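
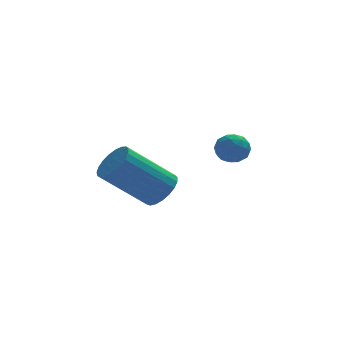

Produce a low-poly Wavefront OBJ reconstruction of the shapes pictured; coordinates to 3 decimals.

v 0.01 -1.389 -2.431
v 0.441 -1.797 -1.94
v -1.159 -1.778 -0.519
v -1.59 -1.371 -1.009
v 0.516 -1.496 -1.86
v -1.084 -1.477 -0.439
v 0.503 -1.176 -1.879
v -1.097 -1.158 -0.457
v 0.405 -0.894 -1.993
v -1.195 -0.876 -0.572
v 0.238 -0.697 -2.183
v -1.362 -0.679 -0.761
v 0.032 -0.62 -2.415
v -1.568 -0.601 -0.994
v -0.178 -0.675 -2.651
v -1.777 -0.657 -1.229
v -0.355 -0.855 -2.848
v -1.955 -0.837 -1.427
v -0.469 -1.126 -2.973
v -2.069 -1.108 -1.552
v -0.501 -1.443 -3.005
v -2.1 -1.425 -1.583
v -0.444 -1.751 -2.937
v -2.044 -1.733 -1.515
v -0.308 -1.996 -2.781
v -1.908 -1.978 -1.36
v -0.118 -2.136 -2.565
v -1.718 -2.118 -1.144
v 0.094 -2.147 -2.326
v -1.506 -2.129 -0.905
v 0.292 -2.027 -2.105
v -1.308 -2.009 -0.684
v 2.291 0.523 -1.345
v 2.801 0.652 -1.747
v 2.779 -0.372 -1.013
v 3.289 -0.243 -1.415
v 3.18 0.139 -0.886
v 2.879 0.692 -1.09
v 2.701 -0.412 -1.67
v 2.4 0.141 -1.874
v 3.055 0.074 -1.948
v 3.351 0.415 -1.463
v 2.229 -0.135 -1.297
v 2.525 0.206 -0.812
v 2.503 0.666 -1.575
v 3.077 -0.386 -1.185
v 3.013 -0.161 -0.874
v 3.313 -0.085 -1.11
v 2.549 0.69 -1.189
v 2.849 0.766 -1.425
v 3.072 0.464 -0.919
v 2.731 -0.486 -1.335
v 3.031 -0.41 -1.571
v 2.267 0.365 -1.65
v 2.567 0.441 -1.886
v 2.508 -0.184 -1.841
v 2.952 0.402 -1.93
v 3.239 -0.124 -1.735
v 2.893 -0.224 -1.884
v 2.716 0.102 -2.004
v 3.126 0.603 -1.645
v 3.413 0.077 -1.45
v 3.349 0.301 -1.138
v 3.172 0.626 -1.259
v 3.275 0.263 -1.763
v 2.167 0.203 -1.31
v 2.454 -0.323 -1.115
v 2.408 -0.346 -1.501
v 2.231 -0.021 -1.622
v 2.341 0.404 -1.025
v 2.628 -0.122 -0.83
v 2.864 0.178 -0.756
v 2.687 0.504 -0.876
v 2.305 0.017 -0.997
f 2 1 5
f 2 5 3
f 3 5 6
f 3 6 4
f 5 1 7
f 5 7 6
f 6 7 8
f 6 8 4
f 7 1 9
f 7 9 8
f 8 9 10
f 8 10 4
f 9 1 11
f 9 11 10
f 10 11 12
f 10 12 4
f 11 1 13
f 11 13 12
f 12 13 14
f 12 14 4
f 13 1 15
f 13 15 14
f 14 15 16
f 14 16 4
f 15 1 17
f 15 17 16
f 16 17 18
f 16 18 4
f 17 1 19
f 17 19 18
f 18 19 20
f 18 20 4
f 19 1 21
f 19 21 20
f 20 21 22
f 20 22 4
f 21 1 23
f 21 23 22
f 22 23 24
f 22 24 4
f 23 1 25
f 23 25 24
f 24 25 26
f 24 26 4
f 25 1 27
f 25 27 26
f 26 27 28
f 26 28 4
f 27 1 29
f 27 29 28
f 28 29 30
f 28 30 4
f 29 1 31
f 29 31 30
f 30 31 32
f 30 32 4
f 31 1 2
f 31 2 32
f 32 2 3
f 32 3 4
f 33 70 49
f 70 44 73
f 49 73 38
f 70 73 49
f 33 49 45
f 49 38 50
f 45 50 34
f 49 50 45
f 33 45 54
f 45 34 55
f 54 55 40
f 45 55 54
f 33 54 66
f 54 40 69
f 66 69 43
f 54 69 66
f 33 66 70
f 66 43 74
f 70 74 44
f 66 74 70
f 34 50 61
f 50 38 64
f 61 64 42
f 50 64 61
f 38 73 51
f 73 44 72
f 51 72 37
f 73 72 51
f 44 74 71
f 74 43 67
f 71 67 35
f 74 67 71
f 43 69 68
f 69 40 56
f 68 56 39
f 69 56 68
f 40 55 60
f 55 34 57
f 60 57 41
f 55 57 60
f 36 62 48
f 62 42 63
f 48 63 37
f 62 63 48
f 36 48 46
f 48 37 47
f 46 47 35
f 48 47 46
f 36 46 53
f 46 35 52
f 53 52 39
f 46 52 53
f 36 53 58
f 53 39 59
f 58 59 41
f 53 59 58
f 36 58 62
f 58 41 65
f 62 65 42
f 58 65 62
f 37 63 51
f 63 42 64
f 51 64 38
f 63 64 51
f 35 47 71
f 47 37 72
f 71 72 44
f 47 72 71
f 39 52 68
f 52 35 67
f 68 67 43
f 52 67 68
f 41 59 60
f 59 39 56
f 60 56 40
f 59 56 60
f 42 65 61
f 65 41 57
f 61 57 34
f 65 57 61



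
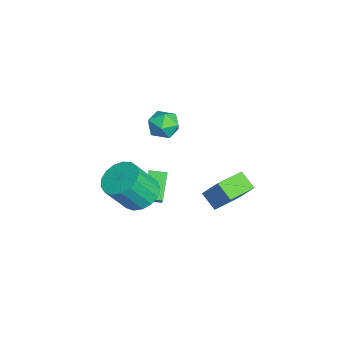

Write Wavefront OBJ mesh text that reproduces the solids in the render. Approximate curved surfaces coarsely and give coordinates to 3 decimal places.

v 2.036 2.851 -1.058
v 1.359 2.311 -0.446
v 0.93 4.035 -1.236
v 0.253 3.496 -0.624
v 2.567 3.524 0.124
v 1.89 2.985 0.736
v 1.461 4.709 -0.054
v 0.784 4.169 0.558
v -3.954 0.886 0.544
v -3.279 1.475 0.42
v -3.061 0.025 1.32
v -2.386 0.614 1.196
v -3.088 0.835 1.722
v -3.64 1.367 1.242
v -2.7 0.133 0.498
v -3.252 0.665 0.018
v -2.504 1.009 0.392
v -2.743 1.443 1.148
v -3.597 0.057 0.592
v -3.836 0.491 1.348
v 2.489 -0.52 0.668
v 3.403 -0.093 0.721
v 3.764 -1.052 2.226
v 2.851 -1.48 2.172
v 3.121 0.204 0.978
v 3.482 -0.755 2.483
v 2.694 0.335 1.164
v 3.055 -0.624 2.668
v 2.221 0.27 1.236
v 2.582 -0.689 2.741
v 1.809 0.024 1.178
v 2.17 -0.935 2.682
v 1.553 -0.347 1.003
v 1.914 -1.306 2.507
v 1.511 -0.758 0.751
v 1.872 -1.717 2.256
v 1.694 -1.114 0.481
v 2.055 -2.073 1.985
v 2.059 -1.334 0.252
v 2.42 -2.293 1.757
v 2.522 -1.368 0.12
v 2.884 -2.327 1.624
v 2.979 -1.208 0.112
v 3.34 -2.167 1.616
v 3.322 -0.89 0.232
v 3.684 -1.849 1.737
v 3.476 -0.488 0.452
v 3.837 -1.447 1.956
v -1.02 -0.071 -0.928
v 0.454 -0.093 0.568
v -0.906 0.785 -1.028
v 0.568 0.763 0.468
v 0.072 -0.343 -2.008
v 1.546 -0.365 -0.512
v 0.186 0.513 -2.108
v 1.66 0.491 -0.612
f 2 4 1
f 5 2 1
f 1 4 3
f 3 5 1
f 2 8 4
f 6 2 5
f 6 8 2
f 4 8 3
f 7 5 3
f 3 8 7
f 7 6 5
f 8 6 7
f 9 20 14
f 9 14 10
f 9 10 16
f 9 16 19
f 9 19 20
f 10 14 18
f 14 20 13
f 20 19 11
f 19 16 15
f 16 10 17
f 12 18 13
f 12 13 11
f 12 11 15
f 12 15 17
f 12 17 18
f 13 18 14
f 11 13 20
f 15 11 19
f 17 15 16
f 18 17 10
f 22 21 25
f 22 25 23
f 23 25 26
f 23 26 24
f 25 21 27
f 25 27 26
f 26 27 28
f 26 28 24
f 27 21 29
f 27 29 28
f 28 29 30
f 28 30 24
f 29 21 31
f 29 31 30
f 30 31 32
f 30 32 24
f 31 21 33
f 31 33 32
f 32 33 34
f 32 34 24
f 33 21 35
f 33 35 34
f 34 35 36
f 34 36 24
f 35 21 37
f 35 37 36
f 36 37 38
f 36 38 24
f 37 21 39
f 37 39 38
f 38 39 40
f 38 40 24
f 39 21 41
f 39 41 40
f 40 41 42
f 40 42 24
f 41 21 43
f 41 43 42
f 42 43 44
f 42 44 24
f 43 21 45
f 43 45 44
f 44 45 46
f 44 46 24
f 45 21 47
f 45 47 46
f 46 47 48
f 46 48 24
f 47 21 22
f 47 22 48
f 48 22 23
f 48 23 24
f 50 52 49
f 53 50 49
f 49 52 51
f 51 53 49
f 50 56 52
f 54 50 53
f 54 56 50
f 52 56 51
f 55 53 51
f 51 56 55
f 55 54 53
f 56 54 55



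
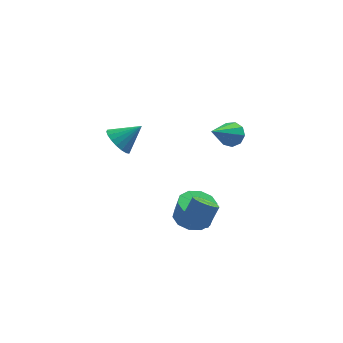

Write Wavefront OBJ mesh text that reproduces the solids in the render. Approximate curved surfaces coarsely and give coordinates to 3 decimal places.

v -0.174 -0.328 -4.018
v 0.866 -0.272 -4.211
v 1.115 -0.437 -2.915
v 0.074 -0.492 -2.722
v 0.65 0.334 -4.092
v 0.899 0.17 -2.796
v 0.119 0.688 -3.945
v 0.368 0.524 -2.649
v -0.525 0.654 -3.826
v -0.276 0.49 -2.53
v -1.034 0.245 -3.78
v -0.785 0.08 -2.484
v -1.215 -0.383 -3.825
v -0.966 -0.548 -2.529
v -0.999 -0.99 -3.944
v -0.75 -1.154 -2.648
v -0.468 -1.344 -4.091
v -0.219 -1.508 -2.795
v 0.176 -1.31 -4.21
v 0.425 -1.474 -2.914
v 0.685 -0.9 -4.256
v 0.934 -1.065 -2.96
v 1.723 -0.803 2.982
v 2.288 -0.795 3.491
v 0.537 -2.017 4.318
v 1.968 -0.393 3.573
v 1.534 -0.182 3.379
v 1.189 -0.262 2.999
v 1.093 -0.595 2.611
v 1.292 -1.025 2.397
v 1.692 -1.351 2.457
v 2.107 -1.42 2.762
v 2.342 -1.2 3.17
v -0.363 -3.176 -1.786
v 0.281 -3.219 -2.128
v 0.887 -2.667 -1.055
v 0.243 -2.624 -0.714
v 0.191 -2.961 -2.21
v 0.798 -2.41 -1.137
v 0.018 -2.736 -2.228
v 0.624 -2.185 -1.155
v -0.214 -2.578 -2.178
v 0.392 -2.026 -1.105
v -0.468 -2.511 -2.069
v 0.138 -1.959 -0.996
v -0.707 -2.545 -1.916
v -0.1 -1.993 -0.844
v -0.893 -2.675 -1.744
v -0.286 -2.124 -0.672
v -0.998 -2.881 -1.579
v -0.392 -2.33 -0.506
v -1.007 -3.133 -1.445
v -0.401 -2.581 -0.372
v -0.918 -3.39 -1.363
v -0.311 -2.839 -0.29
v -0.744 -3.615 -1.345
v -0.138 -3.064 -0.272
v -0.512 -3.774 -1.395
v 0.094 -3.222 -0.322
v -0.258 -3.841 -1.504
v 0.348 -3.289 -0.431
v -0.02 -3.807 -1.656
v 0.587 -3.255 -0.584
v 0.166 -3.676 -1.828
v 0.773 -3.125 -0.756
v 0.272 -3.47 -1.994
v 0.878 -2.919 -0.921
v -3.75 2.691 -0.027
v -3.353 3.278 -0.66
v -2.49 2.909 0.967
v -3.585 3.539 -0.422
v -3.85 3.633 -0.106
v -4.096 3.54 0.225
v -4.272 3.279 0.507
v -4.346 2.901 0.683
v -4.302 2.482 0.718
v -4.148 2.105 0.606
v -3.916 1.843 0.368
v -3.651 1.75 0.053
v -3.405 1.843 -0.279
v -3.228 2.104 -0.561
v -3.155 2.481 -0.737
v -3.199 2.9 -0.772
f 2 1 5
f 2 5 3
f 3 5 6
f 3 6 4
f 5 1 7
f 5 7 6
f 6 7 8
f 6 8 4
f 7 1 9
f 7 9 8
f 8 9 10
f 8 10 4
f 9 1 11
f 9 11 10
f 10 11 12
f 10 12 4
f 11 1 13
f 11 13 12
f 12 13 14
f 12 14 4
f 13 1 15
f 13 15 14
f 14 15 16
f 14 16 4
f 15 1 17
f 15 17 16
f 16 17 18
f 16 18 4
f 17 1 19
f 17 19 18
f 18 19 20
f 18 20 4
f 19 1 21
f 19 21 20
f 20 21 22
f 20 22 4
f 21 1 2
f 21 2 22
f 22 2 3
f 22 3 4
f 24 23 26
f 24 26 25
f 26 23 27
f 26 27 25
f 27 23 28
f 27 28 25
f 28 23 29
f 28 29 25
f 29 23 30
f 29 30 25
f 30 23 31
f 30 31 25
f 31 23 32
f 31 32 25
f 32 23 33
f 32 33 25
f 33 23 24
f 33 24 25
f 35 34 38
f 35 38 36
f 36 38 39
f 36 39 37
f 38 34 40
f 38 40 39
f 39 40 41
f 39 41 37
f 40 34 42
f 40 42 41
f 41 42 43
f 41 43 37
f 42 34 44
f 42 44 43
f 43 44 45
f 43 45 37
f 44 34 46
f 44 46 45
f 45 46 47
f 45 47 37
f 46 34 48
f 46 48 47
f 47 48 49
f 47 49 37
f 48 34 50
f 48 50 49
f 49 50 51
f 49 51 37
f 50 34 52
f 50 52 51
f 51 52 53
f 51 53 37
f 52 34 54
f 52 54 53
f 53 54 55
f 53 55 37
f 54 34 56
f 54 56 55
f 55 56 57
f 55 57 37
f 56 34 58
f 56 58 57
f 57 58 59
f 57 59 37
f 58 34 60
f 58 60 59
f 59 60 61
f 59 61 37
f 60 34 62
f 60 62 61
f 61 62 63
f 61 63 37
f 62 34 64
f 62 64 63
f 63 64 65
f 63 65 37
f 64 34 66
f 64 66 65
f 65 66 67
f 65 67 37
f 66 34 35
f 66 35 67
f 67 35 36
f 67 36 37
f 69 68 71
f 69 71 70
f 71 68 72
f 71 72 70
f 72 68 73
f 72 73 70
f 73 68 74
f 73 74 70
f 74 68 75
f 74 75 70
f 75 68 76
f 75 76 70
f 76 68 77
f 76 77 70
f 77 68 78
f 77 78 70
f 78 68 79
f 78 79 70
f 79 68 80
f 79 80 70
f 80 68 81
f 80 81 70
f 81 68 82
f 81 82 70
f 82 68 83
f 82 83 70
f 83 68 69
f 83 69 70



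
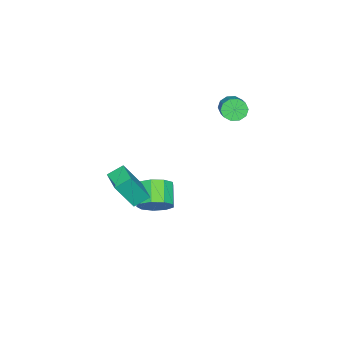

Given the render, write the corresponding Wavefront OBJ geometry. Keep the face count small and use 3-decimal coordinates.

v 1.847 0.859 -1.098
v 1.257 1.399 -0.622
v 2.743 1.828 -1.087
v 2.153 2.368 -0.612
v 2.507 0.232 0.432
v 1.917 0.772 0.907
v 3.403 1.201 0.442
v 2.813 1.741 0.918
v -4.143 3.223 2.251
v -3.689 2.88 1.897
v -2.683 3.575 2.515
v -3.137 3.917 2.869
v -3.79 3.219 1.681
v -2.784 3.914 2.3
v -4.026 3.559 1.683
v -3.02 4.254 2.302
v -4.307 3.771 1.902
v -3.301 4.465 2.521
v -4.525 3.773 2.254
v -3.519 4.468 2.873
v -4.597 3.565 2.605
v -3.591 4.26 3.223
v -4.496 3.226 2.82
v -3.49 3.921 3.439
v -4.26 2.886 2.818
v -3.254 3.581 3.437
v -3.979 2.675 2.599
v -2.973 3.369 3.218
v -3.761 2.672 2.247
v -2.755 3.367 2.866
v -0.212 1.239 -3.295
v 0.344 1.336 -2.568
v -0.612 0.757 -1.759
v -1.168 0.661 -2.485
v -0.018 1.847 -2.631
v -0.974 1.268 -1.822
v -0.471 2.073 -3.005
v -1.427 1.494 -2.195
v -0.803 1.909 -3.514
v -1.759 1.331 -2.704
v -0.858 1.432 -3.92
v -1.814 0.854 -3.111
v -0.611 0.865 -4.034
v -1.567 0.286 -3.225
v -0.177 0.473 -3.802
v -1.133 -0.106 -2.993
v 0.241 0.439 -3.332
v -0.716 -0.14 -2.523
v 0.447 0.78 -2.845
v -0.51 0.201 -2.036
f 2 4 1
f 5 2 1
f 1 4 3
f 3 5 1
f 2 8 4
f 6 2 5
f 6 8 2
f 4 8 3
f 7 5 3
f 3 8 7
f 7 6 5
f 8 6 7
f 10 9 13
f 10 13 11
f 11 13 14
f 11 14 12
f 13 9 15
f 13 15 14
f 14 15 16
f 14 16 12
f 15 9 17
f 15 17 16
f 16 17 18
f 16 18 12
f 17 9 19
f 17 19 18
f 18 19 20
f 18 20 12
f 19 9 21
f 19 21 20
f 20 21 22
f 20 22 12
f 21 9 23
f 21 23 22
f 22 23 24
f 22 24 12
f 23 9 25
f 23 25 24
f 24 25 26
f 24 26 12
f 25 9 27
f 25 27 26
f 26 27 28
f 26 28 12
f 27 9 29
f 27 29 28
f 28 29 30
f 28 30 12
f 29 9 10
f 29 10 30
f 30 10 11
f 30 11 12
f 32 31 35
f 32 35 33
f 33 35 36
f 33 36 34
f 35 31 37
f 35 37 36
f 36 37 38
f 36 38 34
f 37 31 39
f 37 39 38
f 38 39 40
f 38 40 34
f 39 31 41
f 39 41 40
f 40 41 42
f 40 42 34
f 41 31 43
f 41 43 42
f 42 43 44
f 42 44 34
f 43 31 45
f 43 45 44
f 44 45 46
f 44 46 34
f 45 31 47
f 45 47 46
f 46 47 48
f 46 48 34
f 47 31 49
f 47 49 48
f 48 49 50
f 48 50 34
f 49 31 32
f 49 32 50
f 50 32 33
f 50 33 34



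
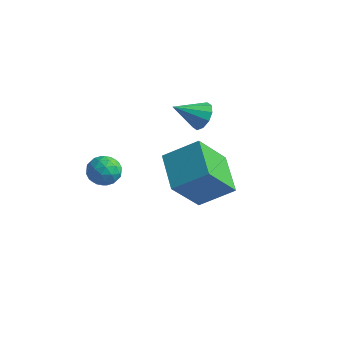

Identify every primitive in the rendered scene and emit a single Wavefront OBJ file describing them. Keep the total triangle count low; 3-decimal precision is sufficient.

v -0.402 2.691 2.76
v 0.107 2.643 3.239
v -1.198 1.809 3.52
v -0.151 2.972 3.35
v -0.505 3.194 3.236
v -0.819 3.223 2.94
v -0.974 3.049 2.576
v -0.91 2.738 2.282
v -0.652 2.409 2.171
v -0.298 2.188 2.285
v 0.016 2.159 2.581
v 0.171 2.333 2.945
v 1.274 0.039 -0.099
v 0.865 -1.212 1.524
v 0.011 1.223 0.495
v -0.398 -0.029 2.118
v 2.438 0.829 0.802
v 2.029 -0.423 2.425
v 1.175 2.012 1.396
v 0.766 0.761 3.019
v -1.072 -1.882 2.634
v -0.63 -2.45 2.545
v -1.99 -2.55 2.335
v -1.548 -3.118 2.246
v -1.669 -2.854 2.911
v -1.102 -2.441 3.095
v -1.518 -2.559 1.785
v -0.951 -2.146 1.969
v -0.905 -2.869 2.02
v -0.999 -3.051 2.716
v -1.621 -1.949 2.164
v -1.715 -2.131 2.86
v -0.77 -2.107 2.615
v -1.85 -2.893 2.265
v -1.921 -2.737 2.655
v -1.661 -3.071 2.603
v -1.048 -2.102 2.939
v -0.788 -2.436 2.887
v -1.399 -2.673 3.102
v -1.832 -2.564 1.993
v -1.572 -2.898 1.941
v -0.959 -1.929 2.277
v -0.699 -2.263 2.225
v -1.221 -2.327 1.778
v -0.672 -2.687 2.255
v -1.212 -3.08 2.079
v -1.194 -2.751 1.808
v -0.861 -2.509 1.916
v -0.727 -2.794 2.664
v -1.267 -3.187 2.488
v -1.338 -3.032 2.879
v -1.005 -2.789 2.987
v -0.889 -3.04 2.355
v -1.353 -1.813 2.392
v -1.893 -2.206 2.216
v -1.615 -2.211 1.893
v -1.282 -1.968 2.001
v -1.408 -1.92 2.801
v -1.948 -2.313 2.625
v -1.759 -2.491 2.964
v -1.426 -2.249 3.072
v -1.731 -1.96 2.525
f 2 1 4
f 2 4 3
f 4 1 5
f 4 5 3
f 5 1 6
f 5 6 3
f 6 1 7
f 6 7 3
f 7 1 8
f 7 8 3
f 8 1 9
f 8 9 3
f 9 1 10
f 9 10 3
f 10 1 11
f 10 11 3
f 11 1 12
f 11 12 3
f 12 1 2
f 12 2 3
f 14 16 13
f 17 14 13
f 13 16 15
f 15 17 13
f 14 20 16
f 18 14 17
f 18 20 14
f 16 20 15
f 19 17 15
f 15 20 19
f 19 18 17
f 20 18 19
f 21 58 37
f 58 32 61
f 37 61 26
f 58 61 37
f 21 37 33
f 37 26 38
f 33 38 22
f 37 38 33
f 21 33 42
f 33 22 43
f 42 43 28
f 33 43 42
f 21 42 54
f 42 28 57
f 54 57 31
f 42 57 54
f 21 54 58
f 54 31 62
f 58 62 32
f 54 62 58
f 22 38 49
f 38 26 52
f 49 52 30
f 38 52 49
f 26 61 39
f 61 32 60
f 39 60 25
f 61 60 39
f 32 62 59
f 62 31 55
f 59 55 23
f 62 55 59
f 31 57 56
f 57 28 44
f 56 44 27
f 57 44 56
f 28 43 48
f 43 22 45
f 48 45 29
f 43 45 48
f 24 50 36
f 50 30 51
f 36 51 25
f 50 51 36
f 24 36 34
f 36 25 35
f 34 35 23
f 36 35 34
f 24 34 41
f 34 23 40
f 41 40 27
f 34 40 41
f 24 41 46
f 41 27 47
f 46 47 29
f 41 47 46
f 24 46 50
f 46 29 53
f 50 53 30
f 46 53 50
f 25 51 39
f 51 30 52
f 39 52 26
f 51 52 39
f 23 35 59
f 35 25 60
f 59 60 32
f 35 60 59
f 27 40 56
f 40 23 55
f 56 55 31
f 40 55 56
f 29 47 48
f 47 27 44
f 48 44 28
f 47 44 48
f 30 53 49
f 53 29 45
f 49 45 22
f 53 45 49



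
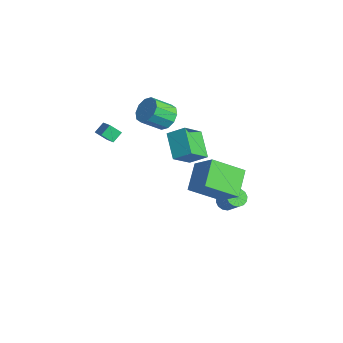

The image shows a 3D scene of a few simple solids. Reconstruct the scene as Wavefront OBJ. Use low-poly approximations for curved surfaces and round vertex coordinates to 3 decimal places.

v 2.168 0.473 3.048
v 3.513 0.835 4.296
v 2.775 2.228 1.886
v 4.12 2.589 3.134
v 3.34 -0.569 2.086
v 4.685 -0.208 3.334
v 3.947 1.185 0.924
v 5.292 1.547 2.172
v 1.424 -0.494 3.257
v -0.069 -0.131 4.233
v 0.981 0.778 2.108
v -0.511 1.141 3.085
v 2.051 0.319 3.915
v 0.559 0.682 4.892
v 1.609 1.591 2.767
v 0.116 1.954 3.743
v -2.69 1.173 3.274
v -1.793 1.203 3.477
v -1.974 -0.003 4.45
v -2.87 -0.033 4.246
v -2.067 1.54 3.844
v -2.248 0.334 4.816
v -2.58 1.736 3.992
v -2.761 0.53 4.965
v -3.134 1.718 3.867
v -3.315 0.512 4.84
v -3.518 1.492 3.514
v -3.699 0.286 4.487
v -3.586 1.143 3.07
v -3.767 -0.063 4.043
v -3.312 0.806 2.704
v -3.493 -0.4 3.676
v -2.799 0.61 2.555
v -2.98 -0.596 3.528
v -2.245 0.628 2.68
v -2.426 -0.578 3.653
v -1.861 0.854 3.033
v -2.042 -0.352 4.006
v 2.087 2.544 -1.21
v 2.521 2.731 -1.627
v 3.587 2.842 -0.467
v 3.153 2.656 -0.05
v 2.379 3.006 -1.524
v 3.446 3.117 -0.363
v 2.16 3.157 -1.336
v 3.226 3.269 -0.176
v 1.92 3.144 -1.115
v 2.987 3.256 0.045
v 1.726 2.971 -0.919
v 2.792 3.082 0.241
v 1.628 2.683 -0.802
v 2.694 2.794 0.359
v 1.653 2.358 -0.793
v 2.719 2.469 0.367
v 1.794 2.083 -0.897
v 2.861 2.194 0.264
v 2.014 1.931 -1.084
v 3.08 2.043 0.076
v 2.253 1.944 -1.305
v 3.32 2.056 -0.145
v 2.448 2.118 -1.501
v 3.514 2.229 -0.341
v 2.546 2.406 -1.619
v 3.612 2.517 -0.458
v -2.532 -3.018 3.371
v -2.731 -2.382 3.848
v -3.933 -2.794 2.489
v -4.132 -2.158 2.967
v -2.108 -2.482 2.833
v -2.307 -1.846 3.311
v -3.509 -2.258 1.952
v -3.708 -1.622 2.429
f 2 4 1
f 5 2 1
f 1 4 3
f 3 5 1
f 2 8 4
f 6 2 5
f 6 8 2
f 4 8 3
f 7 5 3
f 3 8 7
f 7 6 5
f 8 6 7
f 10 12 9
f 13 10 9
f 9 12 11
f 11 13 9
f 10 16 12
f 14 10 13
f 14 16 10
f 12 16 11
f 15 13 11
f 11 16 15
f 15 14 13
f 16 14 15
f 18 17 21
f 18 21 19
f 19 21 22
f 19 22 20
f 21 17 23
f 21 23 22
f 22 23 24
f 22 24 20
f 23 17 25
f 23 25 24
f 24 25 26
f 24 26 20
f 25 17 27
f 25 27 26
f 26 27 28
f 26 28 20
f 27 17 29
f 27 29 28
f 28 29 30
f 28 30 20
f 29 17 31
f 29 31 30
f 30 31 32
f 30 32 20
f 31 17 33
f 31 33 32
f 32 33 34
f 32 34 20
f 33 17 35
f 33 35 34
f 34 35 36
f 34 36 20
f 35 17 37
f 35 37 36
f 36 37 38
f 36 38 20
f 37 17 18
f 37 18 38
f 38 18 19
f 38 19 20
f 40 39 43
f 40 43 41
f 41 43 44
f 41 44 42
f 43 39 45
f 43 45 44
f 44 45 46
f 44 46 42
f 45 39 47
f 45 47 46
f 46 47 48
f 46 48 42
f 47 39 49
f 47 49 48
f 48 49 50
f 48 50 42
f 49 39 51
f 49 51 50
f 50 51 52
f 50 52 42
f 51 39 53
f 51 53 52
f 52 53 54
f 52 54 42
f 53 39 55
f 53 55 54
f 54 55 56
f 54 56 42
f 55 39 57
f 55 57 56
f 56 57 58
f 56 58 42
f 57 39 59
f 57 59 58
f 58 59 60
f 58 60 42
f 59 39 61
f 59 61 60
f 60 61 62
f 60 62 42
f 61 39 63
f 61 63 62
f 62 63 64
f 62 64 42
f 63 39 40
f 63 40 64
f 64 40 41
f 64 41 42
f 66 68 65
f 69 66 65
f 65 68 67
f 67 69 65
f 66 72 68
f 70 66 69
f 70 72 66
f 68 72 67
f 71 69 67
f 67 72 71
f 71 70 69
f 72 70 71



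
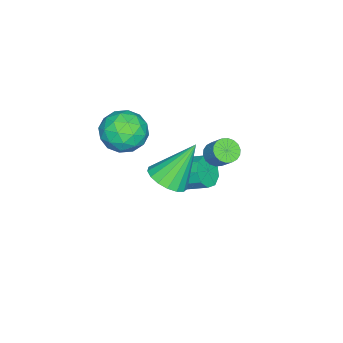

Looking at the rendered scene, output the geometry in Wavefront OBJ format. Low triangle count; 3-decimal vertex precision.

v 1.71 2.78 0.09
v 1.979 3.117 -0.298
v 2.32 3.697 0.443
v 2.05 3.36 0.83
v 1.747 3.228 -0.277
v 2.088 3.807 0.463
v 1.507 3.25 -0.184
v 1.848 3.829 0.556
v 1.307 3.179 -0.037
v 1.648 3.758 0.704
v 1.188 3.029 0.136
v 1.528 3.608 0.876
v 1.171 2.83 0.299
v 1.512 3.409 1.04
v 1.261 2.621 0.421
v 1.602 3.2 1.162
v 1.44 2.443 0.477
v 1.781 3.023 1.218
v 1.672 2.333 0.457
v 2.013 2.912 1.197
v 1.912 2.311 0.364
v 2.253 2.89 1.104
v 2.112 2.382 0.216
v 2.453 2.961 0.957
v 2.232 2.532 0.044
v 2.572 3.111 0.784
v 2.248 2.731 -0.12
v 2.589 3.31 0.621
v 2.158 2.94 -0.242
v 2.499 3.519 0.499
v -0.632 0.373 -4.09
v -0.06 0.635 -4.584
v -0.076 1.65 -4.063
v -0.648 1.387 -3.57
v -0.553 0.737 -4.798
v -0.569 1.752 -4.278
v -1.083 0.669 -4.681
v -1.099 1.683 -4.161
v -1.402 0.462 -4.287
v -1.418 1.476 -3.767
v -1.361 0.213 -3.802
v -1.377 1.227 -3.281
v -0.978 0.039 -3.451
v -0.995 1.054 -2.931
v -0.434 0.022 -3.399
v -0.45 1.036 -2.879
v 0.018 0.168 -3.671
v 0.002 1.182 -3.151
v 0.166 0.411 -4.139
v 0.15 1.425 -3.618
v 3.947 1.705 0.007
v 4.581 1.307 0.507
v 3.093 2.515 1.733
v 4.751 1.691 0.41
v 4.737 2.078 0.222
v 4.542 2.379 -0.016
v 4.21 2.526 -0.249
v 3.819 2.485 -0.423
v 3.456 2.265 -0.499
v 3.206 1.916 -0.459
v 3.126 1.519 -0.312
v 3.233 1.165 -0.093
v 3.505 0.934 0.15
v 3.877 0.88 0.359
v 4.265 1.014 0.488
v 1.801 -0.206 0.919
v 2.728 0.121 0.517
v 2.492 -1.741 1.263
v 3.419 -1.414 0.861
v 3.062 -1.003 1.772
v 2.635 -0.055 1.56
v 2.585 -1.565 0.22
v 2.158 -0.617 0.008
v 3.212 -0.719 0.084
v 3.507 -0.372 1.044
v 1.713 -1.248 0.736
v 2.008 -0.901 1.696
v 2.204 0.092 0.688
v 3.016 -1.712 1.092
v 2.806 -1.471 1.628
v 3.351 -1.279 1.391
v 2.149 -0.011 1.301
v 2.694 0.181 1.064
v 2.89 -0.48 1.802
v 2.526 -1.801 0.716
v 3.071 -1.609 0.479
v 1.869 -0.341 0.389
v 2.414 -0.149 0.152
v 2.33 -1.14 -0.022
v 3.033 -0.209 0.197
v 3.44 -1.112 0.399
v 2.95 -1.201 0.023
v 2.699 -0.643 -0.102
v 3.207 -0.005 0.761
v 3.613 -0.908 0.963
v 3.403 -0.666 1.499
v 3.152 -0.108 1.374
v 3.491 -0.499 0.507
v 1.607 -0.712 0.817
v 2.013 -1.615 1.019
v 2.068 -1.512 0.406
v 1.817 -0.954 0.281
v 1.78 -0.508 1.381
v 2.187 -1.411 1.583
v 2.521 -0.977 1.882
v 2.27 -0.419 1.757
v 1.729 -1.121 1.273
f 2 1 5
f 2 5 3
f 3 5 6
f 3 6 4
f 5 1 7
f 5 7 6
f 6 7 8
f 6 8 4
f 7 1 9
f 7 9 8
f 8 9 10
f 8 10 4
f 9 1 11
f 9 11 10
f 10 11 12
f 10 12 4
f 11 1 13
f 11 13 12
f 12 13 14
f 12 14 4
f 13 1 15
f 13 15 14
f 14 15 16
f 14 16 4
f 15 1 17
f 15 17 16
f 16 17 18
f 16 18 4
f 17 1 19
f 17 19 18
f 18 19 20
f 18 20 4
f 19 1 21
f 19 21 20
f 20 21 22
f 20 22 4
f 21 1 23
f 21 23 22
f 22 23 24
f 22 24 4
f 23 1 25
f 23 25 24
f 24 25 26
f 24 26 4
f 25 1 27
f 25 27 26
f 26 27 28
f 26 28 4
f 27 1 29
f 27 29 28
f 28 29 30
f 28 30 4
f 29 1 2
f 29 2 30
f 30 2 3
f 30 3 4
f 32 31 35
f 32 35 33
f 33 35 36
f 33 36 34
f 35 31 37
f 35 37 36
f 36 37 38
f 36 38 34
f 37 31 39
f 37 39 38
f 38 39 40
f 38 40 34
f 39 31 41
f 39 41 40
f 40 41 42
f 40 42 34
f 41 31 43
f 41 43 42
f 42 43 44
f 42 44 34
f 43 31 45
f 43 45 44
f 44 45 46
f 44 46 34
f 45 31 47
f 45 47 46
f 46 47 48
f 46 48 34
f 47 31 49
f 47 49 48
f 48 49 50
f 48 50 34
f 49 31 32
f 49 32 50
f 50 32 33
f 50 33 34
f 52 51 54
f 52 54 53
f 54 51 55
f 54 55 53
f 55 51 56
f 55 56 53
f 56 51 57
f 56 57 53
f 57 51 58
f 57 58 53
f 58 51 59
f 58 59 53
f 59 51 60
f 59 60 53
f 60 51 61
f 60 61 53
f 61 51 62
f 61 62 53
f 62 51 63
f 62 63 53
f 63 51 64
f 63 64 53
f 64 51 65
f 64 65 53
f 65 51 52
f 65 52 53
f 66 103 82
f 103 77 106
f 82 106 71
f 103 106 82
f 66 82 78
f 82 71 83
f 78 83 67
f 82 83 78
f 66 78 87
f 78 67 88
f 87 88 73
f 78 88 87
f 66 87 99
f 87 73 102
f 99 102 76
f 87 102 99
f 66 99 103
f 99 76 107
f 103 107 77
f 99 107 103
f 67 83 94
f 83 71 97
f 94 97 75
f 83 97 94
f 71 106 84
f 106 77 105
f 84 105 70
f 106 105 84
f 77 107 104
f 107 76 100
f 104 100 68
f 107 100 104
f 76 102 101
f 102 73 89
f 101 89 72
f 102 89 101
f 73 88 93
f 88 67 90
f 93 90 74
f 88 90 93
f 69 95 81
f 95 75 96
f 81 96 70
f 95 96 81
f 69 81 79
f 81 70 80
f 79 80 68
f 81 80 79
f 69 79 86
f 79 68 85
f 86 85 72
f 79 85 86
f 69 86 91
f 86 72 92
f 91 92 74
f 86 92 91
f 69 91 95
f 91 74 98
f 95 98 75
f 91 98 95
f 70 96 84
f 96 75 97
f 84 97 71
f 96 97 84
f 68 80 104
f 80 70 105
f 104 105 77
f 80 105 104
f 72 85 101
f 85 68 100
f 101 100 76
f 85 100 101
f 74 92 93
f 92 72 89
f 93 89 73
f 92 89 93
f 75 98 94
f 98 74 90
f 94 90 67
f 98 90 94



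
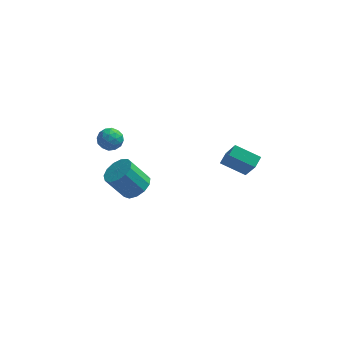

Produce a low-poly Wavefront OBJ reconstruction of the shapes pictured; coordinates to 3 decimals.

v 2.811 -0.121 -2.055
v 3.084 0.569 -1.758
v 4.308 -0.424 -2.729
v 4.582 0.266 -2.432
v 3.398 -1.106 -0.308
v 3.672 -0.416 -0.011
v 4.896 -1.409 -0.982
v 5.169 -0.719 -0.685
v -1.658 -2.87 -2.032
v -1.116 -3.596 -1.685
v -2.161 -3.676 -0.221
v -2.702 -2.95 -0.568
v -0.891 -3.134 -1.499
v -1.936 -3.214 -0.035
v -0.91 -2.588 -1.483
v -1.954 -2.668 -0.019
v -1.165 -2.132 -1.64
v -2.21 -2.211 -0.177
v -1.578 -1.91 -1.923
v -2.622 -1.989 -0.459
v -2.015 -1.993 -2.239
v -3.06 -2.072 -0.776
v -2.339 -2.354 -2.49
v -3.384 -2.434 -1.027
v -2.447 -2.88 -2.596
v -3.492 -2.959 -1.132
v -2.304 -3.402 -2.522
v -3.349 -3.482 -1.058
v -1.956 -3.756 -2.293
v -3.001 -3.835 -0.829
v -1.513 -3.828 -1.981
v -2.558 -3.907 -0.517
v -3.153 0.724 -0.374
v -2.751 0.069 -0.659
v -4.309 0.131 -0.641
v -3.907 -0.524 -0.926
v -3.891 -0.35 -0.125
v -3.177 0.017 0.04
v -3.883 0.183 -1.34
v -3.169 0.55 -1.175
v -3.202 -0.265 -1.256
v -3.207 -0.595 -0.505
v -3.853 0.795 -0.795
v -3.858 0.465 -0.044
v -2.85 0.449 -0.493
v -4.21 -0.249 -0.807
v -4.2 -0.146 -0.337
v -3.964 -0.532 -0.504
v -3.101 0.418 -0.082
v -2.864 0.033 -0.249
v -3.535 -0.213 0.064
v -4.196 0.167 -1.051
v -3.959 -0.218 -1.218
v -3.096 0.732 -0.796
v -2.86 0.346 -0.963
v -3.525 0.413 -1.364
v -2.879 -0.133 -1.011
v -3.559 -0.482 -1.169
v -3.545 -0.066 -1.412
v -3.125 0.15 -1.315
v -2.882 -0.327 -0.57
v -3.562 -0.676 -0.727
v -3.552 -0.573 -0.256
v -3.132 -0.357 -0.159
v -3.147 -0.523 -0.921
v -3.498 0.876 -0.573
v -4.178 0.527 -0.73
v -3.928 0.557 -1.141
v -3.508 0.773 -1.044
v -3.501 0.682 -0.131
v -4.181 0.333 -0.289
v -3.935 0.05 0.015
v -3.515 0.266 0.112
v -3.913 0.723 -0.379
f 2 4 1
f 5 2 1
f 1 4 3
f 3 5 1
f 2 8 4
f 6 2 5
f 6 8 2
f 4 8 3
f 7 5 3
f 3 8 7
f 7 6 5
f 8 6 7
f 10 9 13
f 10 13 11
f 11 13 14
f 11 14 12
f 13 9 15
f 13 15 14
f 14 15 16
f 14 16 12
f 15 9 17
f 15 17 16
f 16 17 18
f 16 18 12
f 17 9 19
f 17 19 18
f 18 19 20
f 18 20 12
f 19 9 21
f 19 21 20
f 20 21 22
f 20 22 12
f 21 9 23
f 21 23 22
f 22 23 24
f 22 24 12
f 23 9 25
f 23 25 24
f 24 25 26
f 24 26 12
f 25 9 27
f 25 27 26
f 26 27 28
f 26 28 12
f 27 9 29
f 27 29 28
f 28 29 30
f 28 30 12
f 29 9 31
f 29 31 30
f 30 31 32
f 30 32 12
f 31 9 10
f 31 10 32
f 32 10 11
f 32 11 12
f 33 70 49
f 70 44 73
f 49 73 38
f 70 73 49
f 33 49 45
f 49 38 50
f 45 50 34
f 49 50 45
f 33 45 54
f 45 34 55
f 54 55 40
f 45 55 54
f 33 54 66
f 54 40 69
f 66 69 43
f 54 69 66
f 33 66 70
f 66 43 74
f 70 74 44
f 66 74 70
f 34 50 61
f 50 38 64
f 61 64 42
f 50 64 61
f 38 73 51
f 73 44 72
f 51 72 37
f 73 72 51
f 44 74 71
f 74 43 67
f 71 67 35
f 74 67 71
f 43 69 68
f 69 40 56
f 68 56 39
f 69 56 68
f 40 55 60
f 55 34 57
f 60 57 41
f 55 57 60
f 36 62 48
f 62 42 63
f 48 63 37
f 62 63 48
f 36 48 46
f 48 37 47
f 46 47 35
f 48 47 46
f 36 46 53
f 46 35 52
f 53 52 39
f 46 52 53
f 36 53 58
f 53 39 59
f 58 59 41
f 53 59 58
f 36 58 62
f 58 41 65
f 62 65 42
f 58 65 62
f 37 63 51
f 63 42 64
f 51 64 38
f 63 64 51
f 35 47 71
f 47 37 72
f 71 72 44
f 47 72 71
f 39 52 68
f 52 35 67
f 68 67 43
f 52 67 68
f 41 59 60
f 59 39 56
f 60 56 40
f 59 56 60
f 42 65 61
f 65 41 57
f 61 57 34
f 65 57 61



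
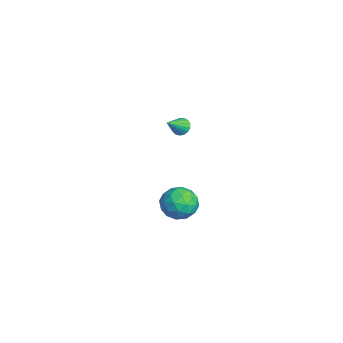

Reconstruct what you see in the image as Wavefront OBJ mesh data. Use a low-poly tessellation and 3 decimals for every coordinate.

v 3.504 1.346 2.072
v 4.185 0.969 2.611
v 3.295 -0.009 1.389
v 3.976 -0.386 1.928
v 3.154 -0.125 2.317
v 3.283 0.712 2.74
v 4.197 0.248 1.26
v 4.326 1.085 1.683
v 4.613 0.29 2.109
v 3.968 0.06 2.763
v 3.512 0.9 1.237
v 2.867 0.67 1.891
v 3.863 1.276 2.402
v 3.617 -0.316 1.598
v 3.134 -0.163 1.827
v 3.534 -0.384 2.144
v 3.333 1.125 2.477
v 3.733 0.904 2.794
v 3.127 0.261 2.621
v 3.747 0.056 1.206
v 4.147 -0.165 1.523
v 3.946 1.344 1.856
v 4.346 1.123 2.173
v 4.353 0.699 1.379
v 4.514 0.656 2.424
v 4.392 -0.14 2.022
v 4.522 0.232 1.63
v 4.598 0.724 1.878
v 4.135 0.52 2.808
v 4.013 -0.276 2.406
v 3.529 -0.122 2.635
v 3.605 0.37 2.883
v 4.387 0.121 2.513
v 3.467 1.236 1.594
v 3.345 0.44 1.192
v 3.875 0.59 1.117
v 3.951 1.082 1.365
v 3.088 1.1 1.978
v 2.966 0.304 1.576
v 2.882 0.236 2.122
v 2.958 0.728 2.37
v 3.093 0.839 1.487
v -2.628 1.815 2.86
v -2.303 1.688 2.461
v -2.012 1.005 3.62
v -2.187 1.883 2.575
v -2.172 2.062 2.754
v -2.261 2.185 2.957
v -2.435 2.223 3.138
v -2.652 2.167 3.255
v -2.865 2.031 3.282
v -3.023 1.845 3.212
v -3.09 1.653 3.062
v -3.052 1.497 2.865
v -2.917 1.414 2.667
v -2.715 1.424 2.514
v -2.494 1.522 2.439
f 1 38 17
f 38 12 41
f 17 41 6
f 38 41 17
f 1 17 13
f 17 6 18
f 13 18 2
f 17 18 13
f 1 13 22
f 13 2 23
f 22 23 8
f 13 23 22
f 1 22 34
f 22 8 37
f 34 37 11
f 22 37 34
f 1 34 38
f 34 11 42
f 38 42 12
f 34 42 38
f 2 18 29
f 18 6 32
f 29 32 10
f 18 32 29
f 6 41 19
f 41 12 40
f 19 40 5
f 41 40 19
f 12 42 39
f 42 11 35
f 39 35 3
f 42 35 39
f 11 37 36
f 37 8 24
f 36 24 7
f 37 24 36
f 8 23 28
f 23 2 25
f 28 25 9
f 23 25 28
f 4 30 16
f 30 10 31
f 16 31 5
f 30 31 16
f 4 16 14
f 16 5 15
f 14 15 3
f 16 15 14
f 4 14 21
f 14 3 20
f 21 20 7
f 14 20 21
f 4 21 26
f 21 7 27
f 26 27 9
f 21 27 26
f 4 26 30
f 26 9 33
f 30 33 10
f 26 33 30
f 5 31 19
f 31 10 32
f 19 32 6
f 31 32 19
f 3 15 39
f 15 5 40
f 39 40 12
f 15 40 39
f 7 20 36
f 20 3 35
f 36 35 11
f 20 35 36
f 9 27 28
f 27 7 24
f 28 24 8
f 27 24 28
f 10 33 29
f 33 9 25
f 29 25 2
f 33 25 29
f 44 43 46
f 44 46 45
f 46 43 47
f 46 47 45
f 47 43 48
f 47 48 45
f 48 43 49
f 48 49 45
f 49 43 50
f 49 50 45
f 50 43 51
f 50 51 45
f 51 43 52
f 51 52 45
f 52 43 53
f 52 53 45
f 53 43 54
f 53 54 45
f 54 43 55
f 54 55 45
f 55 43 56
f 55 56 45
f 56 43 57
f 56 57 45
f 57 43 44
f 57 44 45



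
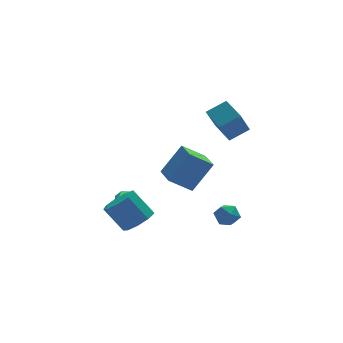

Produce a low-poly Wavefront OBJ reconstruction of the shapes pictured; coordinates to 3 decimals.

v 1.589 -2.734 -2.327
v 1.832 -2.385 -3.016
v 2.728 -2.415 -1.764
v 2.971 -2.066 -2.453
v 2.375 -1.732 -2.018
v 1.671 -1.929 -2.366
v 2.889 -2.871 -2.414
v 2.185 -3.068 -2.762
v 2.635 -2.47 -3.07
v 2.318 -1.766 -2.825
v 2.242 -3.034 -1.955
v 1.925 -2.33 -1.71
v 2.643 -0.373 3.358
v 3.846 -0.383 3.992
v 2.409 1.097 3.825
v 3.612 1.087 4.459
v 3.468 0.253 1.801
v 4.671 0.243 2.435
v 3.234 1.723 2.268
v 4.437 1.713 2.902
v -2.699 -2.179 -1.857
v -2.047 -1.384 -1.928
v -2.87 -0.587 -0.554
v -3.521 -1.381 -0.483
v -2.612 -1.269 -2.333
v -3.435 -0.472 -0.958
v -3.218 -1.58 -2.516
v -4.041 -0.782 -1.141
v -3.58 -2.171 -2.39
v -4.403 -1.373 -1.015
v -3.53 -2.766 -2.015
v -4.353 -1.968 -0.64
v -3.091 -3.086 -1.567
v -3.914 -2.288 -0.192
v -2.468 -2.981 -1.254
v -3.291 -2.184 0.121
v -1.953 -2.502 -1.224
v -2.776 -1.704 0.151
v -1.787 -1.871 -1.49
v -2.61 -1.073 -0.115
v -2.352 1.067 -2.143
v -2.047 1.185 -1.64
v -3.128 0.053 -1.437
v -2.424 1.444 -1.682
v -2.759 1.482 -1.994
v -2.855 1.278 -2.394
v -2.656 0.95 -2.647
v -2.279 0.691 -2.604
v -1.945 0.652 -2.292
v -1.849 0.857 -1.892
v 0.057 0.684 -0.918
v 1.357 0.81 0.827
v 0.238 2.375 -1.176
v 1.538 2.501 0.57
v 1.362 0.399 -1.87
v 2.662 0.525 -0.124
v 1.543 2.09 -2.127
v 2.843 2.216 -0.382
f 1 12 6
f 1 6 2
f 1 2 8
f 1 8 11
f 1 11 12
f 2 6 10
f 6 12 5
f 12 11 3
f 11 8 7
f 8 2 9
f 4 10 5
f 4 5 3
f 4 3 7
f 4 7 9
f 4 9 10
f 5 10 6
f 3 5 12
f 7 3 11
f 9 7 8
f 10 9 2
f 14 16 13
f 17 14 13
f 13 16 15
f 15 17 13
f 14 20 16
f 18 14 17
f 18 20 14
f 16 20 15
f 19 17 15
f 15 20 19
f 19 18 17
f 20 18 19
f 22 21 25
f 22 25 23
f 23 25 26
f 23 26 24
f 25 21 27
f 25 27 26
f 26 27 28
f 26 28 24
f 27 21 29
f 27 29 28
f 28 29 30
f 28 30 24
f 29 21 31
f 29 31 30
f 30 31 32
f 30 32 24
f 31 21 33
f 31 33 32
f 32 33 34
f 32 34 24
f 33 21 35
f 33 35 34
f 34 35 36
f 34 36 24
f 35 21 37
f 35 37 36
f 36 37 38
f 36 38 24
f 37 21 39
f 37 39 38
f 38 39 40
f 38 40 24
f 39 21 22
f 39 22 40
f 40 22 23
f 40 23 24
f 42 41 44
f 42 44 43
f 44 41 45
f 44 45 43
f 45 41 46
f 45 46 43
f 46 41 47
f 46 47 43
f 47 41 48
f 47 48 43
f 48 41 49
f 48 49 43
f 49 41 50
f 49 50 43
f 50 41 42
f 50 42 43
f 52 54 51
f 55 52 51
f 51 54 53
f 53 55 51
f 52 58 54
f 56 52 55
f 56 58 52
f 54 58 53
f 57 55 53
f 53 58 57
f 57 56 55
f 58 56 57



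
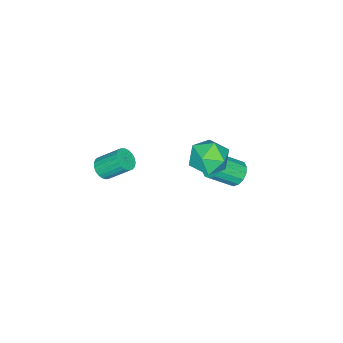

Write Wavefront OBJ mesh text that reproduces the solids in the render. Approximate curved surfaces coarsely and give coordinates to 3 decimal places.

v -1.125 1.431 0.452
v -0.06 1.763 0.663
v -0.5 -0.183 -0.163
v 0.565 0.149 0.048
v -0.147 -0.056 0.908
v -0.533 0.942 1.289
v -0.027 0.638 -0.789
v -0.413 1.636 -0.408
v 0.619 1.273 -0.104
v 0.545 0.844 0.945
v -1.105 0.736 -0.445
v -1.179 0.307 0.604
v -3.015 0.904 -3.72
v -2.503 0.749 -4.288
v -1.653 -0.178 -3.268
v -2.165 -0.024 -2.7
v -2.36 1.08 -4.105
v -1.51 0.152 -3.085
v -2.393 1.364 -3.82
v -1.543 0.436 -2.8
v -2.593 1.524 -3.508
v -1.742 0.596 -2.488
v -2.905 1.519 -3.252
v -2.055 0.591 -2.232
v -3.248 1.348 -3.122
v -2.397 0.42 -2.102
v -3.527 1.058 -3.152
v -2.677 0.131 -2.132
v -3.67 0.728 -3.335
v -2.82 -0.2 -2.315
v -3.637 0.444 -3.62
v -2.787 -0.484 -2.6
v -3.438 0.284 -3.932
v -2.587 -0.644 -2.912
v -3.125 0.289 -4.188
v -2.275 -0.639 -3.168
v -2.783 0.46 -4.318
v -1.932 -0.468 -3.298
v 3.899 -2.612 1.479
v 4.285 -2.202 1.175
v 3.948 -1.139 2.177
v 3.561 -1.548 2.481
v 4.053 -2.16 1.052
v 3.715 -1.097 2.055
v 3.794 -2.196 1.003
v 3.456 -1.133 2.006
v 3.553 -2.304 1.036
v 3.215 -1.241 2.039
v 3.372 -2.465 1.146
v 3.034 -1.402 2.149
v 3.282 -2.652 1.313
v 2.944 -1.588 2.316
v 3.298 -2.831 1.509
v 2.961 -1.768 2.512
v 3.419 -2.973 1.7
v 3.081 -1.909 2.703
v 3.622 -3.052 1.852
v 3.285 -1.988 2.855
v 3.874 -3.055 1.94
v 3.536 -1.991 2.943
v 4.129 -2.981 1.948
v 3.792 -1.918 2.951
v 4.345 -2.843 1.875
v 4.007 -1.78 2.877
v 4.484 -2.666 1.733
v 4.146 -1.603 2.736
v 4.521 -2.479 1.547
v 4.184 -1.416 2.55
v 4.451 -2.315 1.35
v 4.113 -1.252 2.353
f 1 12 6
f 1 6 2
f 1 2 8
f 1 8 11
f 1 11 12
f 2 6 10
f 6 12 5
f 12 11 3
f 11 8 7
f 8 2 9
f 4 10 5
f 4 5 3
f 4 3 7
f 4 7 9
f 4 9 10
f 5 10 6
f 3 5 12
f 7 3 11
f 9 7 8
f 10 9 2
f 14 13 17
f 14 17 15
f 15 17 18
f 15 18 16
f 17 13 19
f 17 19 18
f 18 19 20
f 18 20 16
f 19 13 21
f 19 21 20
f 20 21 22
f 20 22 16
f 21 13 23
f 21 23 22
f 22 23 24
f 22 24 16
f 23 13 25
f 23 25 24
f 24 25 26
f 24 26 16
f 25 13 27
f 25 27 26
f 26 27 28
f 26 28 16
f 27 13 29
f 27 29 28
f 28 29 30
f 28 30 16
f 29 13 31
f 29 31 30
f 30 31 32
f 30 32 16
f 31 13 33
f 31 33 32
f 32 33 34
f 32 34 16
f 33 13 35
f 33 35 34
f 34 35 36
f 34 36 16
f 35 13 37
f 35 37 36
f 36 37 38
f 36 38 16
f 37 13 14
f 37 14 38
f 38 14 15
f 38 15 16
f 40 39 43
f 40 43 41
f 41 43 44
f 41 44 42
f 43 39 45
f 43 45 44
f 44 45 46
f 44 46 42
f 45 39 47
f 45 47 46
f 46 47 48
f 46 48 42
f 47 39 49
f 47 49 48
f 48 49 50
f 48 50 42
f 49 39 51
f 49 51 50
f 50 51 52
f 50 52 42
f 51 39 53
f 51 53 52
f 52 53 54
f 52 54 42
f 53 39 55
f 53 55 54
f 54 55 56
f 54 56 42
f 55 39 57
f 55 57 56
f 56 57 58
f 56 58 42
f 57 39 59
f 57 59 58
f 58 59 60
f 58 60 42
f 59 39 61
f 59 61 60
f 60 61 62
f 60 62 42
f 61 39 63
f 61 63 62
f 62 63 64
f 62 64 42
f 63 39 65
f 63 65 64
f 64 65 66
f 64 66 42
f 65 39 67
f 65 67 66
f 66 67 68
f 66 68 42
f 67 39 69
f 67 69 68
f 68 69 70
f 68 70 42
f 69 39 40
f 69 40 70
f 70 40 41
f 70 41 42



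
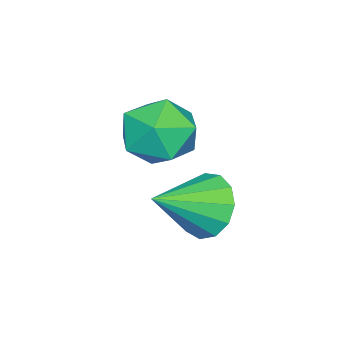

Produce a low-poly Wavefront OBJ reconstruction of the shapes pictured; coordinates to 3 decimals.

v -1.972 2.305 1.013
v -1.349 2.439 0.167
v -0.528 1.475 1.947
v -1.284 2.929 0.502
v -1.438 3.22 1
v -1.762 3.222 1.502
v -2.152 2.932 1.849
v -2.486 2.443 1.93
v -2.656 1.911 1.721
v -2.61 1.503 1.286
v -2.361 1.351 0.765
v -1.989 1.501 0.323
v -1.611 1.907 0.1
v -4.95 0.313 2.232
v -3.924 0.995 2.452
v -3.796 -1.195 1.528
v -2.77 -0.513 1.748
v -3.444 -0.956 2.705
v -4.157 -0.024 3.14
v -3.563 -0.176 0.84
v -4.276 0.756 1.275
v -3.067 0.693 1.592
v -2.994 0.211 2.744
v -4.726 -0.411 1.236
v -4.653 -0.893 2.388
f 2 1 4
f 2 4 3
f 4 1 5
f 4 5 3
f 5 1 6
f 5 6 3
f 6 1 7
f 6 7 3
f 7 1 8
f 7 8 3
f 8 1 9
f 8 9 3
f 9 1 10
f 9 10 3
f 10 1 11
f 10 11 3
f 11 1 12
f 11 12 3
f 12 1 13
f 12 13 3
f 13 1 2
f 13 2 3
f 14 25 19
f 14 19 15
f 14 15 21
f 14 21 24
f 14 24 25
f 15 19 23
f 19 25 18
f 25 24 16
f 24 21 20
f 21 15 22
f 17 23 18
f 17 18 16
f 17 16 20
f 17 20 22
f 17 22 23
f 18 23 19
f 16 18 25
f 20 16 24
f 22 20 21
f 23 22 15



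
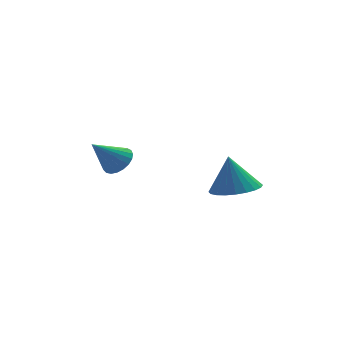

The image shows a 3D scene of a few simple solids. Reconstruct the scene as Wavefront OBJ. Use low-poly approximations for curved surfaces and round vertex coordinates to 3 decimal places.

v 1.203 -0.689 0.637
v 1.81 -1.379 0.835
v 0.957 -0.491 2.083
v 2.032 -1.087 0.833
v 2.128 -0.735 0.801
v 2.083 -0.375 0.744
v 1.904 -0.063 0.671
v 1.619 0.153 0.593
v 1.27 0.242 0.521
v 0.911 0.188 0.467
v 0.597 0.002 0.439
v 0.375 -0.29 0.441
v 0.279 -0.643 0.473
v 0.324 -1.002 0.53
v 0.502 -1.314 0.603
v 0.788 -1.531 0.681
v 1.137 -1.619 0.753
v 1.495 -1.566 0.807
v -2.771 1.796 1.037
v -2.295 1.897 1.512
v -3.689 1.284 2.063
v -2.433 2.145 1.513
v -2.628 2.331 1.431
v -2.849 2.426 1.281
v -3.055 2.411 1.089
v -3.213 2.29 0.887
v -3.294 2.084 0.712
v -3.284 1.828 0.593
v -3.186 1.566 0.55
v -3.016 1.344 0.592
v -2.803 1.2 0.71
v -2.585 1.16 0.885
v -2.399 1.229 1.086
v -2.277 1.396 1.279
v -2.24 1.633 1.43
f 2 1 4
f 2 4 3
f 4 1 5
f 4 5 3
f 5 1 6
f 5 6 3
f 6 1 7
f 6 7 3
f 7 1 8
f 7 8 3
f 8 1 9
f 8 9 3
f 9 1 10
f 9 10 3
f 10 1 11
f 10 11 3
f 11 1 12
f 11 12 3
f 12 1 13
f 12 13 3
f 13 1 14
f 13 14 3
f 14 1 15
f 14 15 3
f 15 1 16
f 15 16 3
f 16 1 17
f 16 17 3
f 17 1 18
f 17 18 3
f 18 1 2
f 18 2 3
f 20 19 22
f 20 22 21
f 22 19 23
f 22 23 21
f 23 19 24
f 23 24 21
f 24 19 25
f 24 25 21
f 25 19 26
f 25 26 21
f 26 19 27
f 26 27 21
f 27 19 28
f 27 28 21
f 28 19 29
f 28 29 21
f 29 19 30
f 29 30 21
f 30 19 31
f 30 31 21
f 31 19 32
f 31 32 21
f 32 19 33
f 32 33 21
f 33 19 34
f 33 34 21
f 34 19 35
f 34 35 21
f 35 19 20
f 35 20 21



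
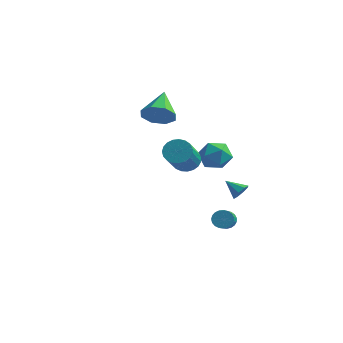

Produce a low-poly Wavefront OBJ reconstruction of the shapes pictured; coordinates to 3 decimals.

v 4.389 1.582 -0.972
v 4.658 1.431 -0.517
v 3.491 1.618 -0.428
v 4.646 1.849 -0.566
v 4.483 2.11 -0.852
v 4.265 2.062 -1.209
v 4.119 1.733 -1.427
v 4.131 1.315 -1.378
v 4.295 1.053 -1.092
v 4.513 1.101 -0.735
v 2.697 3.085 1.315
v 3.299 2.747 0.667
v 1.581 2.213 0.733
v 2.183 1.875 0.085
v 2.29 1.644 0.997
v 2.98 2.183 1.356
v 1.9 2.777 0.044
v 2.59 3.316 0.403
v 2.806 2.557 -0.118
v 3.047 1.856 0.47
v 1.833 3.104 0.93
v 2.074 2.403 1.518
v 3.686 1.326 -3.008
v 4.019 1.659 -2.705
v 4.507 0.447 -1.909
v 4.174 0.114 -2.212
v 3.822 1.661 -2.581
v 4.31 0.45 -1.785
v 3.602 1.606 -2.53
v 4.09 0.394 -1.734
v 3.396 1.502 -2.562
v 3.884 0.29 -1.766
v 3.24 1.368 -2.671
v 3.728 0.156 -1.875
v 3.162 1.226 -2.839
v 3.65 0.014 -2.043
v 3.174 1.102 -3.035
v 3.662 -0.11 -2.239
v 3.274 1.016 -3.227
v 3.762 -0.196 -2.431
v 3.446 0.984 -3.381
v 3.934 -0.228 -2.585
v 3.659 1.011 -3.471
v 4.147 -0.201 -2.674
v 3.877 1.093 -3.48
v 4.365 -0.119 -2.684
v 4.062 1.215 -3.408
v 4.55 0.003 -2.612
v 4.182 1.356 -3.267
v 4.67 0.144 -2.471
v 4.216 1.492 -3.081
v 4.704 0.28 -2.285
v 4.158 1.599 -2.882
v 4.646 0.387 -2.086
v -1.286 3.224 2.276
v -0.724 2.973 3.026
v -1.834 4.776 3.204
v -0.366 3.395 2.531
v -0.547 3.717 1.887
v -1.161 3.749 1.47
v -1.848 3.474 1.526
v -2.206 3.052 2.021
v -2.025 2.73 2.665
v -1.412 2.698 3.082
v 2.975 -1.386 2.314
v 3.586 -1.039 2.512
v 4.036 -2.647 3.944
v 3.425 -2.994 3.746
v 3.382 -0.923 2.706
v 3.832 -2.532 4.138
v 3.108 -0.888 2.831
v 3.558 -2.497 4.263
v 2.811 -0.939 2.867
v 3.261 -2.547 4.299
v 2.542 -1.067 2.808
v 2.992 -2.675 4.24
v 2.348 -1.25 2.663
v 2.798 -2.859 4.095
v 2.263 -1.457 2.458
v 2.713 -3.065 3.89
v 2.301 -1.651 2.228
v 2.75 -3.26 3.66
v 2.455 -1.8 2.012
v 2.905 -3.408 3.445
v 2.699 -1.877 1.849
v 3.149 -3.485 3.281
v 2.991 -1.869 1.767
v 3.441 -3.477 3.199
v 3.28 -1.777 1.779
v 3.73 -3.386 3.211
v 3.517 -1.618 1.883
v 3.966 -3.226 3.315
v 3.659 -1.419 2.062
v 4.109 -3.027 3.494
v 3.684 -1.214 2.285
v 4.134 -2.822 3.717
f 2 1 4
f 2 4 3
f 4 1 5
f 4 5 3
f 5 1 6
f 5 6 3
f 6 1 7
f 6 7 3
f 7 1 8
f 7 8 3
f 8 1 9
f 8 9 3
f 9 1 10
f 9 10 3
f 10 1 2
f 10 2 3
f 11 22 16
f 11 16 12
f 11 12 18
f 11 18 21
f 11 21 22
f 12 16 20
f 16 22 15
f 22 21 13
f 21 18 17
f 18 12 19
f 14 20 15
f 14 15 13
f 14 13 17
f 14 17 19
f 14 19 20
f 15 20 16
f 13 15 22
f 17 13 21
f 19 17 18
f 20 19 12
f 24 23 27
f 24 27 25
f 25 27 28
f 25 28 26
f 27 23 29
f 27 29 28
f 28 29 30
f 28 30 26
f 29 23 31
f 29 31 30
f 30 31 32
f 30 32 26
f 31 23 33
f 31 33 32
f 32 33 34
f 32 34 26
f 33 23 35
f 33 35 34
f 34 35 36
f 34 36 26
f 35 23 37
f 35 37 36
f 36 37 38
f 36 38 26
f 37 23 39
f 37 39 38
f 38 39 40
f 38 40 26
f 39 23 41
f 39 41 40
f 40 41 42
f 40 42 26
f 41 23 43
f 41 43 42
f 42 43 44
f 42 44 26
f 43 23 45
f 43 45 44
f 44 45 46
f 44 46 26
f 45 23 47
f 45 47 46
f 46 47 48
f 46 48 26
f 47 23 49
f 47 49 48
f 48 49 50
f 48 50 26
f 49 23 51
f 49 51 50
f 50 51 52
f 50 52 26
f 51 23 53
f 51 53 52
f 52 53 54
f 52 54 26
f 53 23 24
f 53 24 54
f 54 24 25
f 54 25 26
f 56 55 58
f 56 58 57
f 58 55 59
f 58 59 57
f 59 55 60
f 59 60 57
f 60 55 61
f 60 61 57
f 61 55 62
f 61 62 57
f 62 55 63
f 62 63 57
f 63 55 64
f 63 64 57
f 64 55 56
f 64 56 57
f 66 65 69
f 66 69 67
f 67 69 70
f 67 70 68
f 69 65 71
f 69 71 70
f 70 71 72
f 70 72 68
f 71 65 73
f 71 73 72
f 72 73 74
f 72 74 68
f 73 65 75
f 73 75 74
f 74 75 76
f 74 76 68
f 75 65 77
f 75 77 76
f 76 77 78
f 76 78 68
f 77 65 79
f 77 79 78
f 78 79 80
f 78 80 68
f 79 65 81
f 79 81 80
f 80 81 82
f 80 82 68
f 81 65 83
f 81 83 82
f 82 83 84
f 82 84 68
f 83 65 85
f 83 85 84
f 84 85 86
f 84 86 68
f 85 65 87
f 85 87 86
f 86 87 88
f 86 88 68
f 87 65 89
f 87 89 88
f 88 89 90
f 88 90 68
f 89 65 91
f 89 91 90
f 90 91 92
f 90 92 68
f 91 65 93
f 91 93 92
f 92 93 94
f 92 94 68
f 93 65 95
f 93 95 94
f 94 95 96
f 94 96 68
f 95 65 66
f 95 66 96
f 96 66 67
f 96 67 68



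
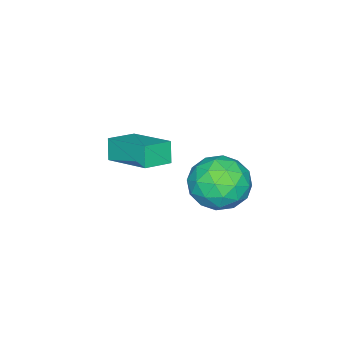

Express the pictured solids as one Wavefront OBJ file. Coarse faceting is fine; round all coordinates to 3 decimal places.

v 0.815 -3.031 0.795
v 0.504 -3.245 1.591
v 1.217 -1.343 1.406
v 0.906 -1.556 2.201
v 1.834 -3.384 1.099
v 1.523 -3.597 1.894
v 2.236 -1.695 1.709
v 1.925 -1.909 2.505
v 1.619 1.73 1.309
v 2.276 0.977 0.839
v 1.104 0.523 2.521
v 1.761 -0.23 2.051
v 2.201 0.628 2.589
v 2.519 1.374 1.84
v 0.861 0.126 1.52
v 1.179 0.872 0.771
v 1.807 -0.014 0.969
v 2.636 0.296 1.63
v 0.744 1.204 1.73
v 1.573 1.514 2.391
v 1.993 1.459 0.968
v 1.387 0.041 2.392
v 1.646 0.545 2.709
v 2.032 0.102 2.432
v 2.136 1.693 1.556
v 2.522 1.25 1.28
v 2.478 1.045 2.308
v 0.858 0.25 2.08
v 1.244 -0.193 1.804
v 1.348 1.398 0.928
v 1.734 0.955 0.651
v 0.902 0.455 1.052
v 2.103 0.435 0.768
v 1.801 -0.275 1.48
v 1.272 -0.066 1.168
v 1.459 0.373 0.728
v 2.59 0.617 1.156
v 2.288 -0.092 1.869
v 2.546 0.412 2.185
v 2.733 0.85 1.745
v 2.315 0.034 1.233
v 1.092 1.592 1.491
v 0.79 0.883 2.204
v 0.647 0.65 1.615
v 0.834 1.088 1.175
v 1.579 1.775 1.88
v 1.277 1.065 2.592
v 1.921 1.127 2.632
v 2.108 1.566 2.192
v 1.065 1.466 2.127
f 2 4 1
f 5 2 1
f 1 4 3
f 3 5 1
f 2 8 4
f 6 2 5
f 6 8 2
f 4 8 3
f 7 5 3
f 3 8 7
f 7 6 5
f 8 6 7
f 9 46 25
f 46 20 49
f 25 49 14
f 46 49 25
f 9 25 21
f 25 14 26
f 21 26 10
f 25 26 21
f 9 21 30
f 21 10 31
f 30 31 16
f 21 31 30
f 9 30 42
f 30 16 45
f 42 45 19
f 30 45 42
f 9 42 46
f 42 19 50
f 46 50 20
f 42 50 46
f 10 26 37
f 26 14 40
f 37 40 18
f 26 40 37
f 14 49 27
f 49 20 48
f 27 48 13
f 49 48 27
f 20 50 47
f 50 19 43
f 47 43 11
f 50 43 47
f 19 45 44
f 45 16 32
f 44 32 15
f 45 32 44
f 16 31 36
f 31 10 33
f 36 33 17
f 31 33 36
f 12 38 24
f 38 18 39
f 24 39 13
f 38 39 24
f 12 24 22
f 24 13 23
f 22 23 11
f 24 23 22
f 12 22 29
f 22 11 28
f 29 28 15
f 22 28 29
f 12 29 34
f 29 15 35
f 34 35 17
f 29 35 34
f 12 34 38
f 34 17 41
f 38 41 18
f 34 41 38
f 13 39 27
f 39 18 40
f 27 40 14
f 39 40 27
f 11 23 47
f 23 13 48
f 47 48 20
f 23 48 47
f 15 28 44
f 28 11 43
f 44 43 19
f 28 43 44
f 17 35 36
f 35 15 32
f 36 32 16
f 35 32 36
f 18 41 37
f 41 17 33
f 37 33 10
f 41 33 37



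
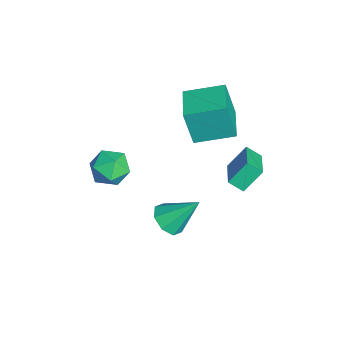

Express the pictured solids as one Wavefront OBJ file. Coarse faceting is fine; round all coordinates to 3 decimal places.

v -3.875 1.076 0.762
v -4.088 0.586 2.835
v -3.706 3.138 1.267
v -3.918 2.648 3.339
v -1.862 0.872 0.921
v -2.074 0.382 2.993
v -1.692 2.934 1.425
v -1.905 2.444 3.498
v -3.227 -2.319 -2.326
v -2.234 -2.818 -2.607
v -3.406 -3.482 -0.893
v -2.413 -3.981 -1.174
v -2.42 -2.91 -0.765
v -2.31 -2.192 -1.651
v -3.33 -4.108 -1.849
v -3.22 -3.39 -2.735
v -2.298 -3.924 -2.313
v -1.736 -3.184 -1.642
v -3.904 -3.116 -1.858
v -3.342 -2.376 -1.187
v 0.015 2.273 0.926
v -0.302 3.201 2.021
v 0.296 2.971 0.415
v -0.021 3.9 1.51
v 1.821 2.06 1.63
v 1.504 2.989 2.725
v 2.102 2.759 1.119
v 1.785 3.687 2.214
v 1.903 -0.737 -1.001
v 2.75 -1.129 -0.775
v 2.157 0.697 0.541
v 2.811 -0.598 -1.279
v 2.341 -0.148 -1.62
v 1.614 -0.043 -1.598
v 1.056 -0.344 -1.226
v 0.995 -0.875 -0.722
v 1.465 -1.325 -0.381
v 2.192 -1.43 -0.403
f 2 4 1
f 5 2 1
f 1 4 3
f 3 5 1
f 2 8 4
f 6 2 5
f 6 8 2
f 4 8 3
f 7 5 3
f 3 8 7
f 7 6 5
f 8 6 7
f 9 20 14
f 9 14 10
f 9 10 16
f 9 16 19
f 9 19 20
f 10 14 18
f 14 20 13
f 20 19 11
f 19 16 15
f 16 10 17
f 12 18 13
f 12 13 11
f 12 11 15
f 12 15 17
f 12 17 18
f 13 18 14
f 11 13 20
f 15 11 19
f 17 15 16
f 18 17 10
f 22 24 21
f 25 22 21
f 21 24 23
f 23 25 21
f 22 28 24
f 26 22 25
f 26 28 22
f 24 28 23
f 27 25 23
f 23 28 27
f 27 26 25
f 28 26 27
f 30 29 32
f 30 32 31
f 32 29 33
f 32 33 31
f 33 29 34
f 33 34 31
f 34 29 35
f 34 35 31
f 35 29 36
f 35 36 31
f 36 29 37
f 36 37 31
f 37 29 38
f 37 38 31
f 38 29 30
f 38 30 31



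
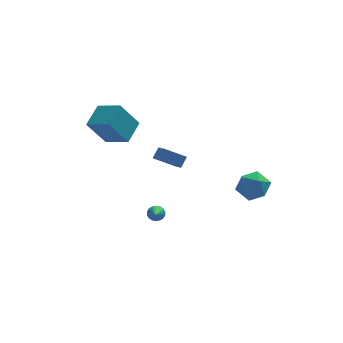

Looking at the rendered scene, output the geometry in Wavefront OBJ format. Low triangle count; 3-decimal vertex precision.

v 3.695 -2.021 0.182
v 4.511 -1.768 0.848
v 3.409 -3.492 1.092
v 4.225 -3.239 1.758
v 3.313 -2.654 1.771
v 3.49 -1.745 1.209
v 4.43 -3.515 0.731
v 4.607 -2.606 0.169
v 4.965 -2.691 1.187
v 4.275 -2.159 1.83
v 3.645 -3.101 0.11
v 2.955 -2.569 0.753
v -0.998 2.014 0.628
v -0.983 0.396 1.662
v -0.601 2.403 1.231
v -0.586 0.785 2.265
v 0.306 1.635 0.015
v 0.321 0.017 1.049
v 0.703 2.024 0.618
v 0.718 0.406 1.652
v -1.153 -0.249 -2.539
v -0.633 -0.282 -2.438
v -1.367 -1.371 -1.801
v -0.713 -0.15 -2.26
v -0.88 -0.037 -2.137
v -1.1 0.034 -2.094
v -1.331 0.049 -2.139
v -1.527 0.004 -2.263
v -1.649 -0.09 -2.442
v -1.672 -0.216 -2.64
v -1.592 -0.348 -2.818
v -1.426 -0.461 -2.941
v -1.205 -0.532 -2.984
v -0.974 -0.547 -2.939
v -0.778 -0.503 -2.815
v -0.656 -0.408 -2.637
v -2.3 2.869 1.576
v -3.434 2.634 3.351
v -3.477 3.965 0.968
v -4.612 3.731 2.744
v -1.468 4.149 2.276
v -2.603 3.915 4.052
v -2.646 5.246 1.669
v -3.78 5.011 3.444
f 1 12 6
f 1 6 2
f 1 2 8
f 1 8 11
f 1 11 12
f 2 6 10
f 6 12 5
f 12 11 3
f 11 8 7
f 8 2 9
f 4 10 5
f 4 5 3
f 4 3 7
f 4 7 9
f 4 9 10
f 5 10 6
f 3 5 12
f 7 3 11
f 9 7 8
f 10 9 2
f 14 16 13
f 17 14 13
f 13 16 15
f 15 17 13
f 14 20 16
f 18 14 17
f 18 20 14
f 16 20 15
f 19 17 15
f 15 20 19
f 19 18 17
f 20 18 19
f 22 21 24
f 22 24 23
f 24 21 25
f 24 25 23
f 25 21 26
f 25 26 23
f 26 21 27
f 26 27 23
f 27 21 28
f 27 28 23
f 28 21 29
f 28 29 23
f 29 21 30
f 29 30 23
f 30 21 31
f 30 31 23
f 31 21 32
f 31 32 23
f 32 21 33
f 32 33 23
f 33 21 34
f 33 34 23
f 34 21 35
f 34 35 23
f 35 21 36
f 35 36 23
f 36 21 22
f 36 22 23
f 38 40 37
f 41 38 37
f 37 40 39
f 39 41 37
f 38 44 40
f 42 38 41
f 42 44 38
f 40 44 39
f 43 41 39
f 39 44 43
f 43 42 41
f 44 42 43



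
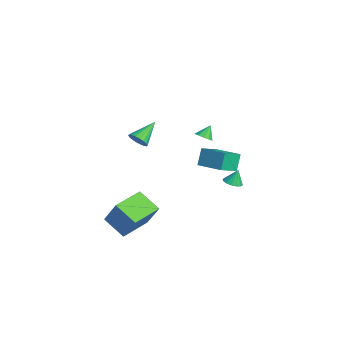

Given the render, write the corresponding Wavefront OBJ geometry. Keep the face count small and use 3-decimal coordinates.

v 2.128 3.429 -3.583
v 2.703 3.738 -3.685
v 2.112 3.791 -2.577
v 2.464 3.966 -3.771
v 2.134 4.05 -3.806
v 1.804 3.968 -3.782
v 1.56 3.742 -3.705
v 1.469 3.431 -3.595
v 1.554 3.121 -3.482
v 1.793 2.892 -3.396
v 2.122 2.808 -3.361
v 2.453 2.89 -3.385
v 2.697 3.117 -3.462
v 2.788 3.427 -3.572
v 4.357 -4.378 -5.438
v 3.106 -5.183 -4.516
v 3.327 -2.547 -5.237
v 2.076 -3.353 -4.315
v 5.444 -3.967 -3.605
v 4.193 -4.773 -2.683
v 4.414 -2.137 -3.404
v 3.163 -2.942 -2.482
v 0.82 1.959 0.024
v 1.423 2.108 0.132
v 0.54 2.521 0.816
v 1.274 2.375 -0.11
v 0.952 2.483 -0.3
v 0.58 2.391 -0.367
v 0.299 2.134 -0.284
v 0.217 1.811 -0.084
v 0.366 1.544 0.158
v 0.688 1.436 0.349
v 1.06 1.528 0.415
v 1.341 1.785 0.333
v -1.525 2.424 -3.962
v -2 2.856 -2.774
v -2.143 3.714 -4.678
v -2.618 4.146 -3.491
v 0.138 3.394 -3.649
v -0.337 3.826 -2.462
v -0.48 4.684 -4.366
v -0.955 5.116 -3.178
v 0.893 -2.309 0.604
v 1.544 -2.169 0.878
v 0.187 -0.971 1.596
v 1.534 -1.982 0.618
v 1.398 -1.859 0.356
v 1.161 -1.826 0.142
v 0.871 -1.888 0.02
v 0.586 -2.034 0.014
v 0.362 -2.234 0.124
v 0.243 -2.449 0.329
v 0.252 -2.637 0.589
v 0.389 -2.759 0.852
v 0.625 -2.793 1.065
v 0.915 -2.73 1.187
v 1.2 -2.585 1.194
v 1.425 -2.384 1.084
f 2 1 4
f 2 4 3
f 4 1 5
f 4 5 3
f 5 1 6
f 5 6 3
f 6 1 7
f 6 7 3
f 7 1 8
f 7 8 3
f 8 1 9
f 8 9 3
f 9 1 10
f 9 10 3
f 10 1 11
f 10 11 3
f 11 1 12
f 11 12 3
f 12 1 13
f 12 13 3
f 13 1 14
f 13 14 3
f 14 1 2
f 14 2 3
f 16 18 15
f 19 16 15
f 15 18 17
f 17 19 15
f 16 22 18
f 20 16 19
f 20 22 16
f 18 22 17
f 21 19 17
f 17 22 21
f 21 20 19
f 22 20 21
f 24 23 26
f 24 26 25
f 26 23 27
f 26 27 25
f 27 23 28
f 27 28 25
f 28 23 29
f 28 29 25
f 29 23 30
f 29 30 25
f 30 23 31
f 30 31 25
f 31 23 32
f 31 32 25
f 32 23 33
f 32 33 25
f 33 23 34
f 33 34 25
f 34 23 24
f 34 24 25
f 36 38 35
f 39 36 35
f 35 38 37
f 37 39 35
f 36 42 38
f 40 36 39
f 40 42 36
f 38 42 37
f 41 39 37
f 37 42 41
f 41 40 39
f 42 40 41
f 44 43 46
f 44 46 45
f 46 43 47
f 46 47 45
f 47 43 48
f 47 48 45
f 48 43 49
f 48 49 45
f 49 43 50
f 49 50 45
f 50 43 51
f 50 51 45
f 51 43 52
f 51 52 45
f 52 43 53
f 52 53 45
f 53 43 54
f 53 54 45
f 54 43 55
f 54 55 45
f 55 43 56
f 55 56 45
f 56 43 57
f 56 57 45
f 57 43 58
f 57 58 45
f 58 43 44
f 58 44 45



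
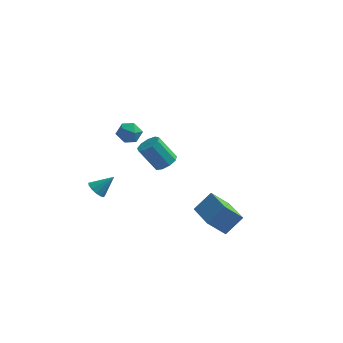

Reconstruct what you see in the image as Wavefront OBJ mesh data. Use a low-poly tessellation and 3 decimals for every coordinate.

v -0.139 -0.601 0.204
v 0.439 -0.793 0.606
v -0.543 -0.792 2.018
v -1.121 -0.599 1.616
v 0.406 -0.296 0.582
v -0.576 -0.295 1.995
v 0.117 0.059 0.382
v -0.864 0.06 1.794
v -0.291 0.106 0.098
v -1.272 0.107 1.51
v -0.628 -0.178 -0.136
v -1.61 -0.177 1.276
v -0.737 -0.66 -0.211
v -1.718 -0.659 1.201
v -0.566 -1.114 -0.092
v -1.547 -1.113 1.32
v -0.195 -1.327 0.166
v -1.177 -1.326 1.578
v 0.202 -1.201 0.441
v -0.78 -1.2 1.854
v -3.226 -3.981 -0.048
v -2.891 -4.506 -0.141
v -2.354 -3.579 0.828
v -2.768 -4.267 -0.373
v -2.791 -3.937 -0.502
v -2.952 -3.621 -0.486
v -3.2 -3.419 -0.332
v -3.456 -3.395 -0.087
v -3.639 -3.558 0.169
v -3.692 -3.855 0.357
v -3.596 -4.191 0.416
v -3.383 -4.461 0.328
v -3.12 -4.579 0.12
v -3.68 4.321 -0.296
v -2.982 4.645 -0.61
v -3.378 3.135 -0.85
v -2.68 3.459 -1.164
v -2.754 3.348 -0.344
v -2.941 4.082 -0.002
v -3.419 3.698 -1.458
v -3.606 4.432 -1.116
v -2.821 4.26 -1.329
v -2.41 4.044 -0.64
v -3.95 3.736 -0.82
v -3.539 3.52 -0.131
v 2.7 -2.065 -3.074
v 1.764 -2.474 -2.016
v 3.522 -1.421 -2.098
v 2.587 -1.83 -1.04
v 3.733 -3.77 -2.82
v 2.798 -4.179 -1.762
v 4.556 -3.126 -1.844
v 3.62 -3.535 -0.786
f 2 1 5
f 2 5 3
f 3 5 6
f 3 6 4
f 5 1 7
f 5 7 6
f 6 7 8
f 6 8 4
f 7 1 9
f 7 9 8
f 8 9 10
f 8 10 4
f 9 1 11
f 9 11 10
f 10 11 12
f 10 12 4
f 11 1 13
f 11 13 12
f 12 13 14
f 12 14 4
f 13 1 15
f 13 15 14
f 14 15 16
f 14 16 4
f 15 1 17
f 15 17 16
f 16 17 18
f 16 18 4
f 17 1 19
f 17 19 18
f 18 19 20
f 18 20 4
f 19 1 2
f 19 2 20
f 20 2 3
f 20 3 4
f 22 21 24
f 22 24 23
f 24 21 25
f 24 25 23
f 25 21 26
f 25 26 23
f 26 21 27
f 26 27 23
f 27 21 28
f 27 28 23
f 28 21 29
f 28 29 23
f 29 21 30
f 29 30 23
f 30 21 31
f 30 31 23
f 31 21 32
f 31 32 23
f 32 21 33
f 32 33 23
f 33 21 22
f 33 22 23
f 34 45 39
f 34 39 35
f 34 35 41
f 34 41 44
f 34 44 45
f 35 39 43
f 39 45 38
f 45 44 36
f 44 41 40
f 41 35 42
f 37 43 38
f 37 38 36
f 37 36 40
f 37 40 42
f 37 42 43
f 38 43 39
f 36 38 45
f 40 36 44
f 42 40 41
f 43 42 35
f 47 49 46
f 50 47 46
f 46 49 48
f 48 50 46
f 47 53 49
f 51 47 50
f 51 53 47
f 49 53 48
f 52 50 48
f 48 53 52
f 52 51 50
f 53 51 52



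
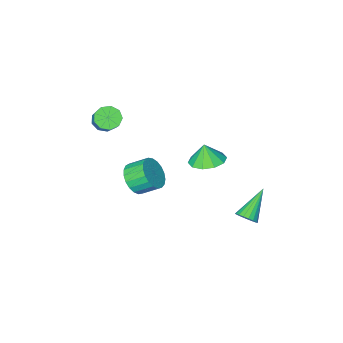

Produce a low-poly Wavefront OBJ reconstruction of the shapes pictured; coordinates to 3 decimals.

v 2.185 -3.784 1.607
v 2.778 -3.61 1.147
v 3.488 -2.161 2.614
v 2.895 -2.336 3.073
v 2.368 -3.298 1.038
v 3.078 -1.85 2.505
v 1.872 -3.214 1.195
v 2.582 -1.765 2.661
v 1.523 -3.396 1.544
v 2.233 -1.948 3.011
v 1.483 -3.76 1.923
v 2.193 -2.312 3.389
v 1.772 -4.136 2.154
v 2.482 -2.687 3.62
v 2.254 -4.346 2.128
v 2.964 -2.898 3.595
v 2.704 -4.294 1.859
v 3.414 -2.846 3.326
v 2.911 -4.003 1.472
v 3.621 -2.555 2.938
v 0.222 2.986 2.053
v 0.991 3.649 2.151
v 0.278 2.754 3.167
v 0.451 3.961 2.244
v -0.176 3.901 2.264
v -0.651 3.492 2.203
v -0.793 2.889 2.084
v -0.548 2.324 1.954
v -0.008 2.011 1.861
v 0.619 2.071 1.842
v 1.094 2.48 1.903
v 1.236 3.083 2.021
v 0.669 -3.304 -3.861
v 1.215 -3.573 -2.993
v 0.457 -2.784 -2.272
v -0.089 -2.516 -3.139
v 1.441 -3.223 -3.138
v 0.683 -2.435 -2.417
v 1.533 -2.888 -3.409
v 0.775 -2.099 -2.688
v 1.475 -2.624 -3.757
v 0.717 -1.835 -3.036
v 1.278 -2.478 -4.124
v 0.521 -1.689 -3.403
v 0.976 -2.475 -4.445
v 0.218 -1.686 -3.724
v 0.621 -2.615 -4.665
v -0.137 -1.827 -3.943
v 0.274 -2.875 -4.745
v -0.484 -2.086 -4.024
v -0.005 -3.208 -4.673
v -0.763 -2.42 -3.952
v -0.167 -3.559 -4.461
v -0.925 -2.77 -3.739
v -0.185 -3.865 -4.144
v -0.942 -3.076 -3.423
v -0.055 -4.074 -3.779
v -0.813 -3.286 -3.058
v 0.2 -4.151 -3.427
v -0.557 -3.362 -2.706
v 0.536 -4.081 -3.151
v -0.221 -3.292 -2.43
v 0.895 -3.876 -2.997
v 0.138 -3.088 -2.276
v -1.648 3.958 -3.026
v -1.289 4.188 -2.521
v -3.152 3.382 -1.694
v -1.449 4.422 -2.6
v -1.647 4.564 -2.763
v -1.846 4.586 -2.978
v -2.006 4.484 -3.203
v -2.094 4.277 -3.392
v -2.094 4.008 -3.509
v -2.006 3.728 -3.53
v -1.847 3.495 -3.451
v -1.648 3.353 -3.288
v -1.449 3.33 -3.073
v -1.29 3.433 -2.848
v -1.201 3.639 -2.659
v -1.201 3.908 -2.542
f 2 1 5
f 2 5 3
f 3 5 6
f 3 6 4
f 5 1 7
f 5 7 6
f 6 7 8
f 6 8 4
f 7 1 9
f 7 9 8
f 8 9 10
f 8 10 4
f 9 1 11
f 9 11 10
f 10 11 12
f 10 12 4
f 11 1 13
f 11 13 12
f 12 13 14
f 12 14 4
f 13 1 15
f 13 15 14
f 14 15 16
f 14 16 4
f 15 1 17
f 15 17 16
f 16 17 18
f 16 18 4
f 17 1 19
f 17 19 18
f 18 19 20
f 18 20 4
f 19 1 2
f 19 2 20
f 20 2 3
f 20 3 4
f 22 21 24
f 22 24 23
f 24 21 25
f 24 25 23
f 25 21 26
f 25 26 23
f 26 21 27
f 26 27 23
f 27 21 28
f 27 28 23
f 28 21 29
f 28 29 23
f 29 21 30
f 29 30 23
f 30 21 31
f 30 31 23
f 31 21 32
f 31 32 23
f 32 21 22
f 32 22 23
f 34 33 37
f 34 37 35
f 35 37 38
f 35 38 36
f 37 33 39
f 37 39 38
f 38 39 40
f 38 40 36
f 39 33 41
f 39 41 40
f 40 41 42
f 40 42 36
f 41 33 43
f 41 43 42
f 42 43 44
f 42 44 36
f 43 33 45
f 43 45 44
f 44 45 46
f 44 46 36
f 45 33 47
f 45 47 46
f 46 47 48
f 46 48 36
f 47 33 49
f 47 49 48
f 48 49 50
f 48 50 36
f 49 33 51
f 49 51 50
f 50 51 52
f 50 52 36
f 51 33 53
f 51 53 52
f 52 53 54
f 52 54 36
f 53 33 55
f 53 55 54
f 54 55 56
f 54 56 36
f 55 33 57
f 55 57 56
f 56 57 58
f 56 58 36
f 57 33 59
f 57 59 58
f 58 59 60
f 58 60 36
f 59 33 61
f 59 61 60
f 60 61 62
f 60 62 36
f 61 33 63
f 61 63 62
f 62 63 64
f 62 64 36
f 63 33 34
f 63 34 64
f 64 34 35
f 64 35 36
f 66 65 68
f 66 68 67
f 68 65 69
f 68 69 67
f 69 65 70
f 69 70 67
f 70 65 71
f 70 71 67
f 71 65 72
f 71 72 67
f 72 65 73
f 72 73 67
f 73 65 74
f 73 74 67
f 74 65 75
f 74 75 67
f 75 65 76
f 75 76 67
f 76 65 77
f 76 77 67
f 77 65 78
f 77 78 67
f 78 65 79
f 78 79 67
f 79 65 80
f 79 80 67
f 80 65 66
f 80 66 67

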